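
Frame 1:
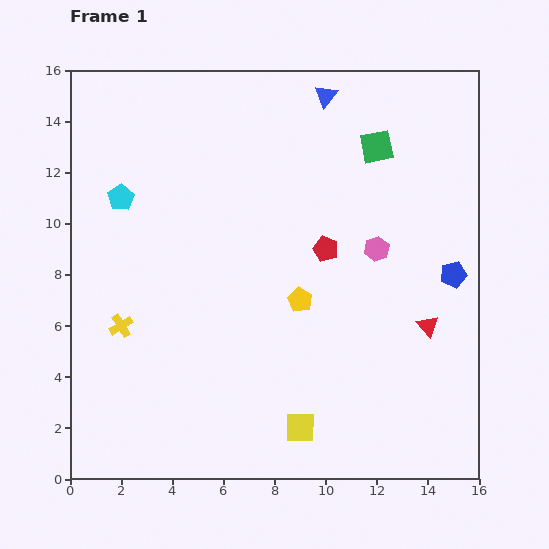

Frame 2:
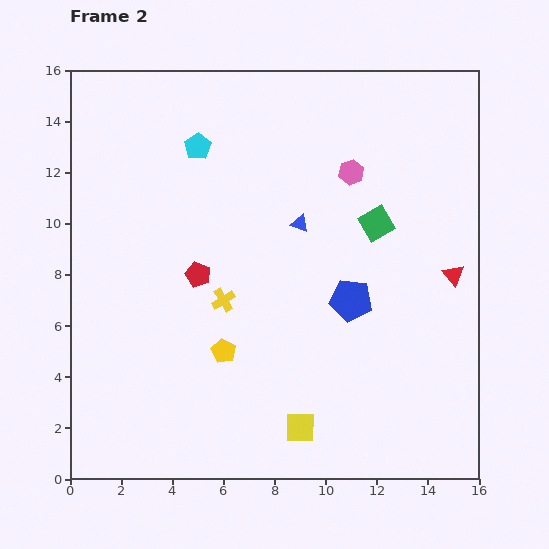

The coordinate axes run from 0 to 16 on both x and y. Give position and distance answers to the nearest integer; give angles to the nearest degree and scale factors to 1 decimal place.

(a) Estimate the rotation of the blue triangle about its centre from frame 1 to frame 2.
49° counter-clockwise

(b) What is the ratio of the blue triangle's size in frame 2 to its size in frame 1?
0.8×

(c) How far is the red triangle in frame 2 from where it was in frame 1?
2

The red triangle moved from (14, 6) to (15, 8), a distance of √(1² + 2²) ≈ 2.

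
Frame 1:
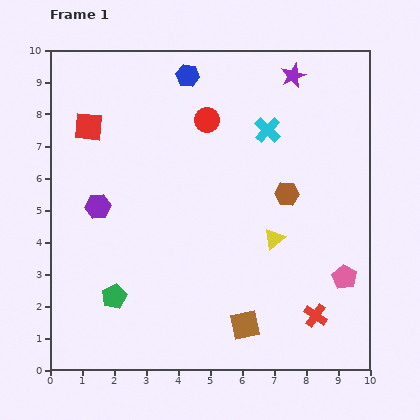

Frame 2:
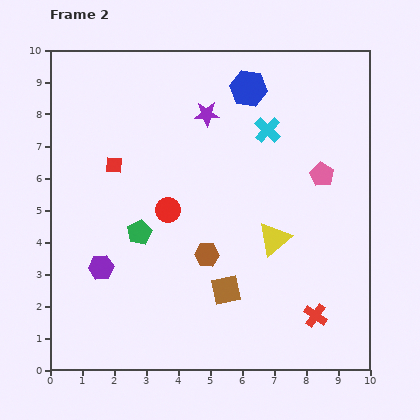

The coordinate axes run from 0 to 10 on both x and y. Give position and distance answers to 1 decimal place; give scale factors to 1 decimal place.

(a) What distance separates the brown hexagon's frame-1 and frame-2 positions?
3.1

The brown hexagon moved from (7.4, 5.5) to (4.9, 3.6), a distance of √(2.5² + 1.9²) ≈ 3.1.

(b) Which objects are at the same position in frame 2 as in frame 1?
the cyan cross, the red cross, the yellow triangle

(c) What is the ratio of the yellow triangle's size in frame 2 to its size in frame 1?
1.6×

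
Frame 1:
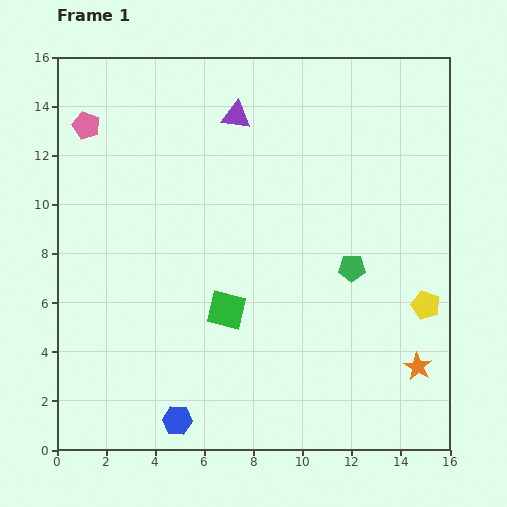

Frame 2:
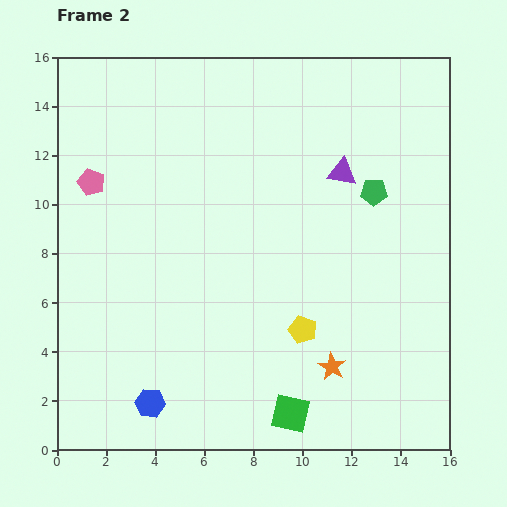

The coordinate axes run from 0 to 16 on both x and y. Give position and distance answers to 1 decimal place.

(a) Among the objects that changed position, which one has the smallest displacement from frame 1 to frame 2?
the blue hexagon

(moved 1.3)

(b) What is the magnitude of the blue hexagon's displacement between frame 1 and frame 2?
1.3

The blue hexagon moved from (4.9, 1.2) to (3.8, 1.9), a distance of √(1.1² + 0.7²) ≈ 1.3.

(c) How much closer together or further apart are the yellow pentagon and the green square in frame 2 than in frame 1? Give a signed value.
-4.7

Distance in frame 1: 8.1. Distance in frame 2: 3.4.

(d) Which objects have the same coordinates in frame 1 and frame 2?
none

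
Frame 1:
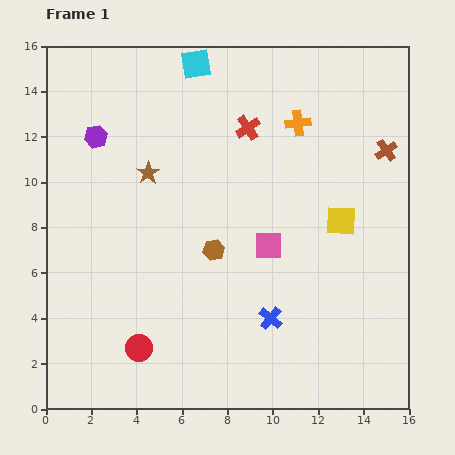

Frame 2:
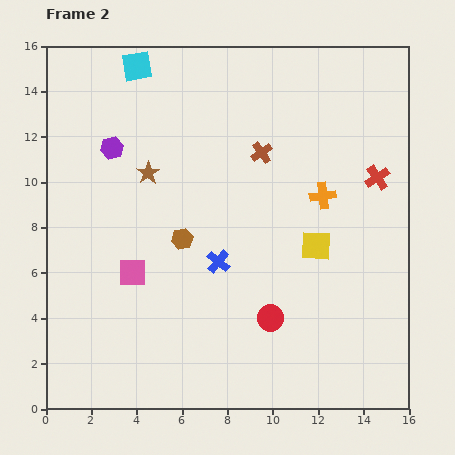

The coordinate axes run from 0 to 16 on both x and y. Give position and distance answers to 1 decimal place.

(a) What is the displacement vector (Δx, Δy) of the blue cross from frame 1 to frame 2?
(-2.3, 2.5)

The blue cross was at (9.9, 4.0) in frame 1 and (7.6, 6.5) in frame 2.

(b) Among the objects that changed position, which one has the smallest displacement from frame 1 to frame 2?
the purple hexagon

(moved 0.9)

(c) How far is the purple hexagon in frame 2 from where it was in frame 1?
0.9

The purple hexagon moved from (2.2, 12.0) to (2.9, 11.5), a distance of √(0.7² + 0.5²) ≈ 0.9.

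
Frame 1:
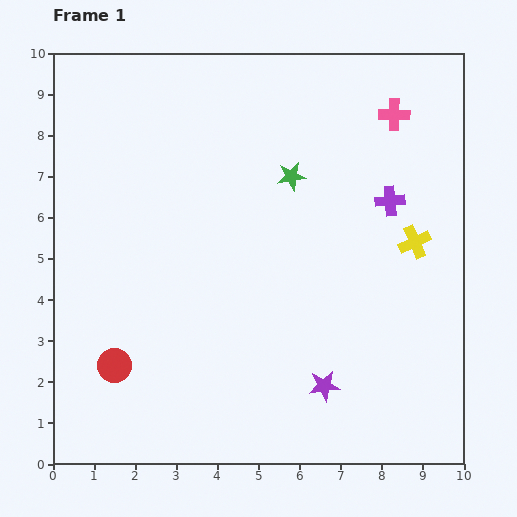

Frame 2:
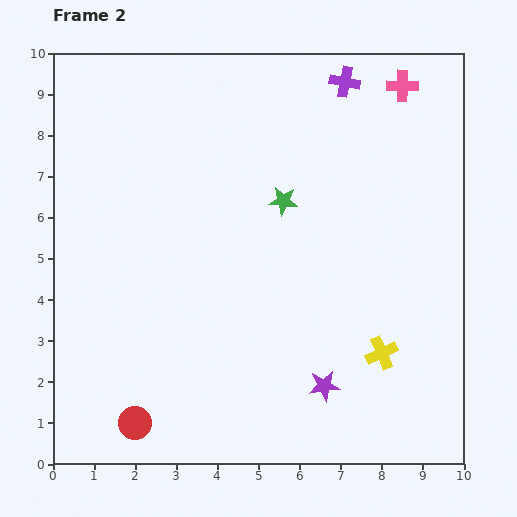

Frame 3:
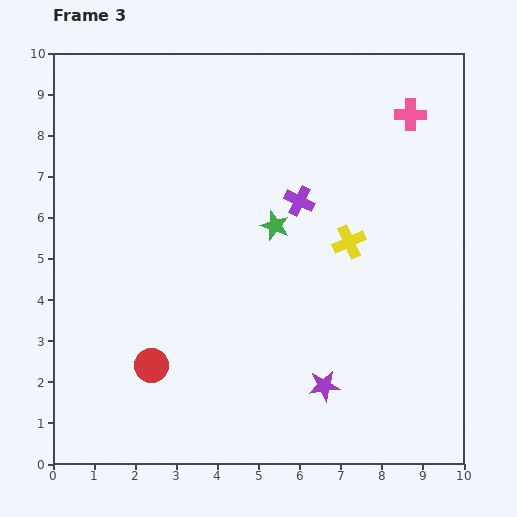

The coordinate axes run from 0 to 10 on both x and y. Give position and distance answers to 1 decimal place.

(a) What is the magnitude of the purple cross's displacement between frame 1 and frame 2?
3.1

The purple cross moved from (8.2, 6.4) to (7.1, 9.3), a distance of √(1.1² + 2.9²) ≈ 3.1.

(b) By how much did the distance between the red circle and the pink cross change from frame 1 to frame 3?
-0.3

Distance in frame 1: 9.1. Distance in frame 3: 8.8.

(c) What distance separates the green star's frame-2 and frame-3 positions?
0.6

The green star moved from (5.6, 6.4) to (5.4, 5.8), a distance of √(0.2² + 0.6²) ≈ 0.6.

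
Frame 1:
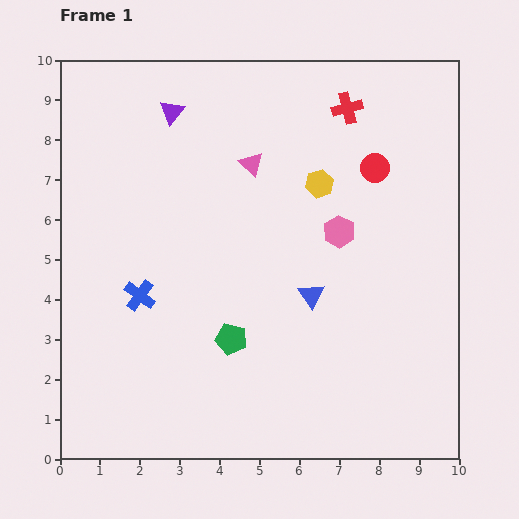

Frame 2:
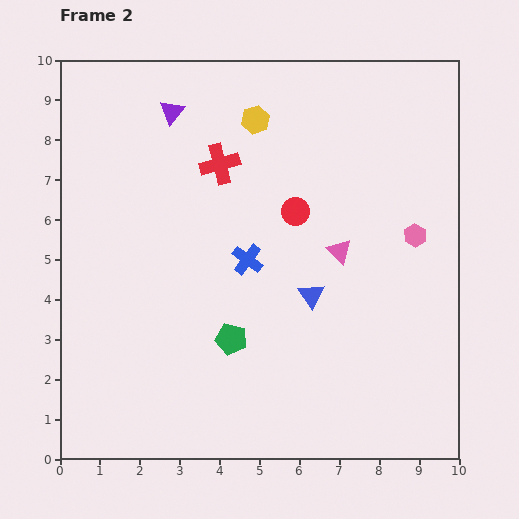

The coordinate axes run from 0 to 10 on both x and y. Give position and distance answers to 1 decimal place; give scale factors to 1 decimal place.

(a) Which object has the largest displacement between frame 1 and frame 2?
the red cross

(moved 3.5; next 3.1)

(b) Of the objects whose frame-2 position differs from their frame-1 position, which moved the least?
the pink hexagon

(moved 1.9)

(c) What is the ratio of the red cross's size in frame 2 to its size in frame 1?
1.3×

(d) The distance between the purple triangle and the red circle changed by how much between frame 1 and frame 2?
-1.3

Distance in frame 1: 5.3. Distance in frame 2: 4.0.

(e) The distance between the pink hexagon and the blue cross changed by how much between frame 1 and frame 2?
-1.0

Distance in frame 1: 5.2. Distance in frame 2: 4.2.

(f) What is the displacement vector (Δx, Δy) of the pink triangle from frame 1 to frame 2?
(2.2, -2.2)

The pink triangle was at (4.8, 7.4) in frame 1 and (7.0, 5.2) in frame 2.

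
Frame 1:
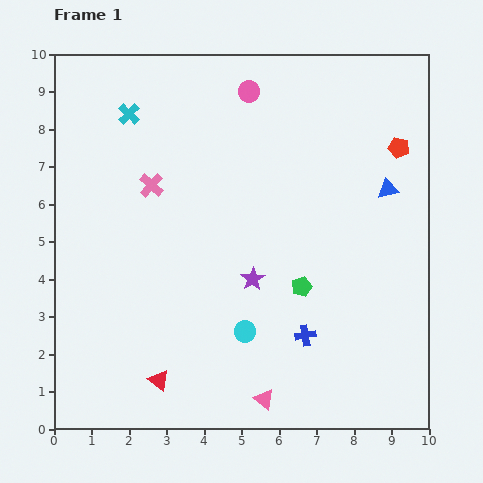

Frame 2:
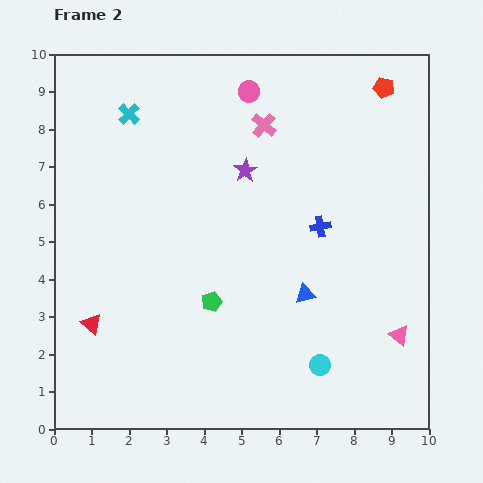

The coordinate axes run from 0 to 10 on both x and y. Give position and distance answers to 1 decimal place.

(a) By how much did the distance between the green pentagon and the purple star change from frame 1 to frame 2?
+2.3

Distance in frame 1: 1.3. Distance in frame 2: 3.6.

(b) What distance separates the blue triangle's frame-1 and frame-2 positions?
3.6

The blue triangle moved from (8.9, 6.4) to (6.7, 3.6), a distance of √(2.2² + 2.8²) ≈ 3.6.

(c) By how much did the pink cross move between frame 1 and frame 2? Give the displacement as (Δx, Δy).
(3.0, 1.6)

The pink cross was at (2.6, 6.5) in frame 1 and (5.6, 8.1) in frame 2.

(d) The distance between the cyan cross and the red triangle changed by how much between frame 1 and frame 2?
-1.4

Distance in frame 1: 7.1. Distance in frame 2: 5.7.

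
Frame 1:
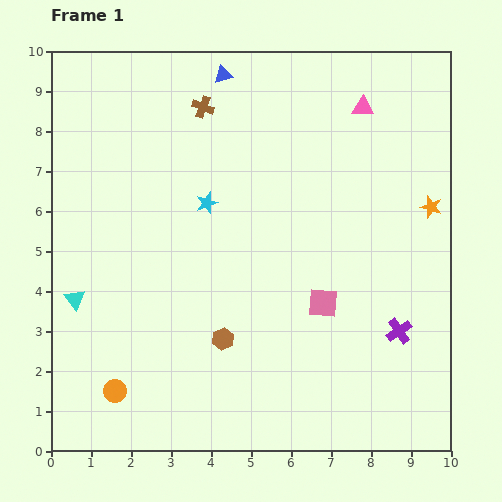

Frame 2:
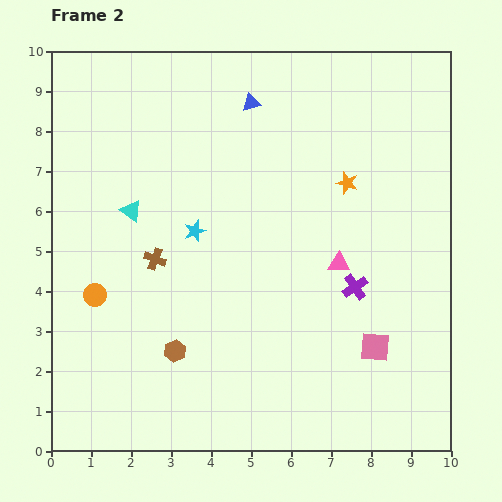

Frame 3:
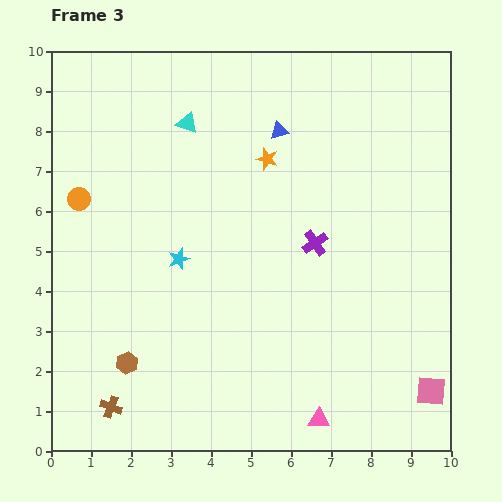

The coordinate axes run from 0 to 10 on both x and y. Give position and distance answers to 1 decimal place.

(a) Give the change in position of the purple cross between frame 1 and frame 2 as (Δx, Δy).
(-1.1, 1.1)

The purple cross was at (8.7, 3.0) in frame 1 and (7.6, 4.1) in frame 2.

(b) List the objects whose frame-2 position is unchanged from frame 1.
none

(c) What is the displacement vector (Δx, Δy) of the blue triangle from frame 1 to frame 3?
(1.4, -1.4)

The blue triangle was at (4.3, 9.4) in frame 1 and (5.7, 8.0) in frame 3.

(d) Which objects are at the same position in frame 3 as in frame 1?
none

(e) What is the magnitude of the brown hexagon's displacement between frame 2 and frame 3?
1.2

The brown hexagon moved from (3.1, 2.5) to (1.9, 2.2), a distance of √(1.2² + 0.3²) ≈ 1.2.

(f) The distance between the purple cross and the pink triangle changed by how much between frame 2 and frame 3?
+3.7

Distance in frame 2: 0.7. Distance in frame 3: 4.4.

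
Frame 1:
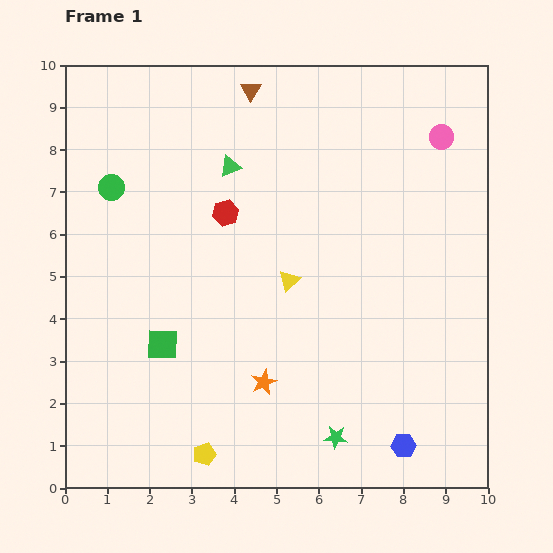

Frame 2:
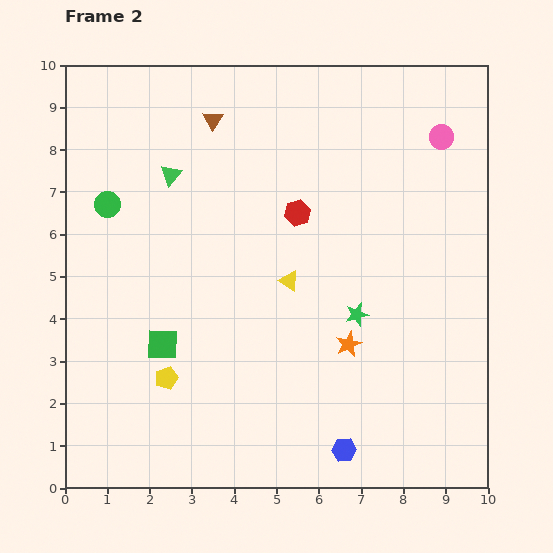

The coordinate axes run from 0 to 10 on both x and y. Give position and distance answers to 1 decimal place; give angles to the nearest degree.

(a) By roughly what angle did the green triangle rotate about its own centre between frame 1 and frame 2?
29° counter-clockwise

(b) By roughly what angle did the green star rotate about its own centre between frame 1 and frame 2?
21° counter-clockwise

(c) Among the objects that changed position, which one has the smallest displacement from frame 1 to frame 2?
the green circle

(moved 0.4)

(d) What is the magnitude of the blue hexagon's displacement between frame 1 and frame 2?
1.4

The blue hexagon moved from (8.0, 1.0) to (6.6, 0.9), a distance of √(1.4² + 0.1²) ≈ 1.4.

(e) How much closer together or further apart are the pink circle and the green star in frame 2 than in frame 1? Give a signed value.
-2.8

Distance in frame 1: 7.5. Distance in frame 2: 4.7.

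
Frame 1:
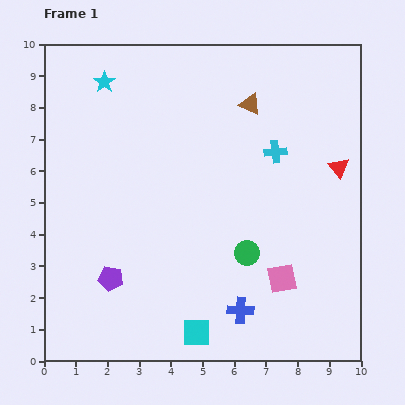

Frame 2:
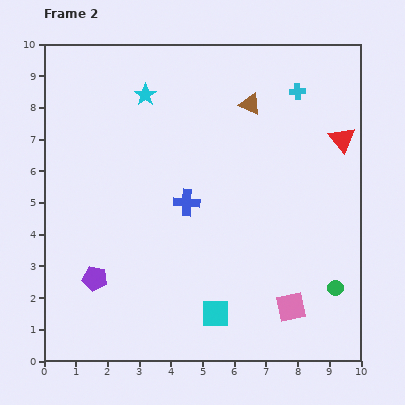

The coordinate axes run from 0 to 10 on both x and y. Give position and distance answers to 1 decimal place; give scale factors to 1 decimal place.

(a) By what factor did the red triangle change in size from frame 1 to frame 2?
1.3×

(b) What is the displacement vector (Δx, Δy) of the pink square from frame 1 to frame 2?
(0.3, -0.9)

The pink square was at (7.5, 2.6) in frame 1 and (7.8, 1.7) in frame 2.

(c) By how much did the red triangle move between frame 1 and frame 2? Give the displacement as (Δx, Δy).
(0.1, 0.9)

The red triangle was at (9.3, 6.1) in frame 1 and (9.4, 7.0) in frame 2.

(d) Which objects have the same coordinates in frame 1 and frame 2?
the brown triangle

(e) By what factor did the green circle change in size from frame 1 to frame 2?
0.6×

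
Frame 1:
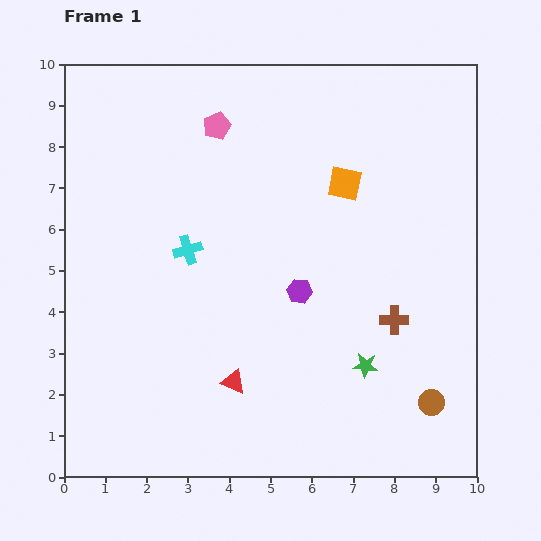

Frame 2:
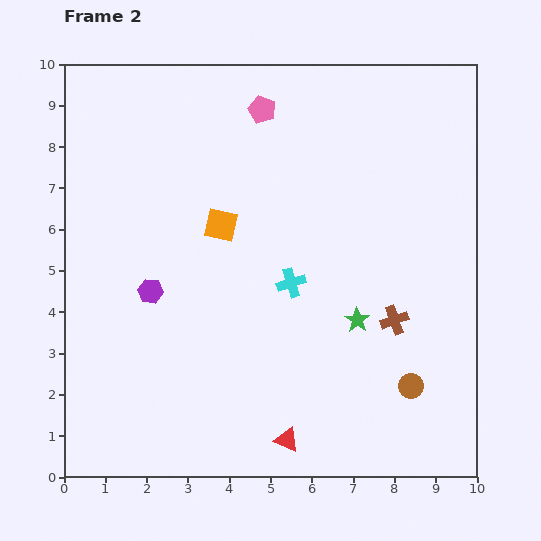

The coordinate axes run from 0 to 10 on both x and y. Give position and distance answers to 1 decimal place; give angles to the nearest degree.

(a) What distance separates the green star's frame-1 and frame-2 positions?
1.1

The green star moved from (7.3, 2.7) to (7.1, 3.8), a distance of √(0.2² + 1.1²) ≈ 1.1.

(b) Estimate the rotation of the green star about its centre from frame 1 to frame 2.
27° clockwise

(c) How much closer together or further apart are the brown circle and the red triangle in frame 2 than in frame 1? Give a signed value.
-1.5

Distance in frame 1: 4.8. Distance in frame 2: 3.3.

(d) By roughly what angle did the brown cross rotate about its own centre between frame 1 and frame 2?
19° counter-clockwise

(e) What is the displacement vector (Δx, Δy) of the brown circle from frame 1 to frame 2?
(-0.5, 0.4)

The brown circle was at (8.9, 1.8) in frame 1 and (8.4, 2.2) in frame 2.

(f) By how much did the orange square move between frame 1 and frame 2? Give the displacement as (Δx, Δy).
(-3.0, -1.0)

The orange square was at (6.8, 7.1) in frame 1 and (3.8, 6.1) in frame 2.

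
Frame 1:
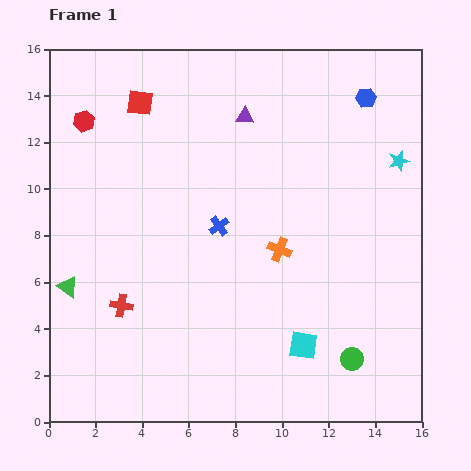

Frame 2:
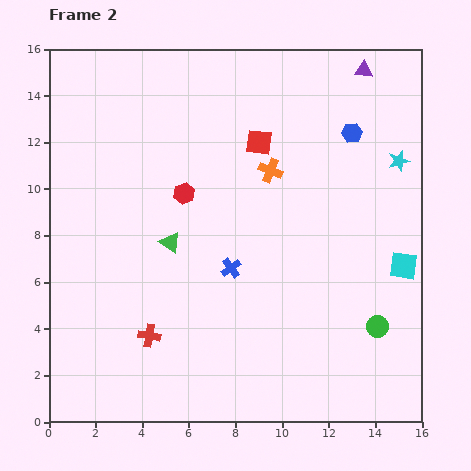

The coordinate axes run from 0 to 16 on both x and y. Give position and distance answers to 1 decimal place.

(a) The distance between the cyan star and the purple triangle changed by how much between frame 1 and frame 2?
-2.7

Distance in frame 1: 6.9. Distance in frame 2: 4.2.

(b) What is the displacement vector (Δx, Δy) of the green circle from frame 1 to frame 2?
(1.1, 1.4)

The green circle was at (13.0, 2.7) in frame 1 and (14.1, 4.1) in frame 2.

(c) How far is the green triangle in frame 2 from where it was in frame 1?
4.8

The green triangle moved from (0.8, 5.8) to (5.2, 7.7), a distance of √(4.4² + 1.9²) ≈ 4.8.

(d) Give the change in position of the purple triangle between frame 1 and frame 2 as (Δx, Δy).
(5.1, 2.0)

The purple triangle was at (8.4, 13.1) in frame 1 and (13.5, 15.1) in frame 2.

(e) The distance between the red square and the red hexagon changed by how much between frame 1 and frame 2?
+1.4

Distance in frame 1: 2.5. Distance in frame 2: 3.9.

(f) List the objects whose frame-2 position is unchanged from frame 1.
the cyan star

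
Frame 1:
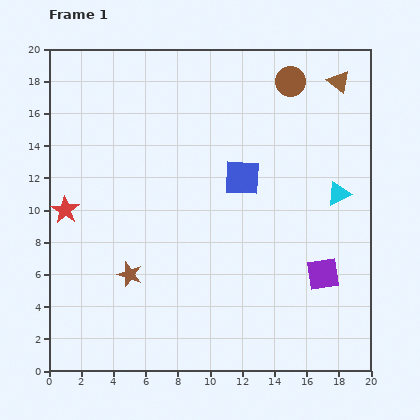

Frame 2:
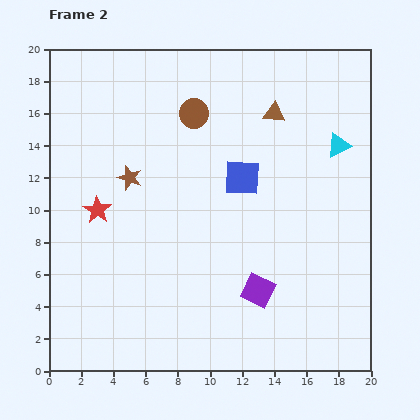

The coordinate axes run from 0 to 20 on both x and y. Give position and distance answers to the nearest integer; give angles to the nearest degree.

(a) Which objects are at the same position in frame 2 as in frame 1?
the blue square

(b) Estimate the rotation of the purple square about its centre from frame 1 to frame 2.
34° clockwise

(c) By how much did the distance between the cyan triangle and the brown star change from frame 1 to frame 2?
-1

Distance in frame 1: 14. Distance in frame 2: 13.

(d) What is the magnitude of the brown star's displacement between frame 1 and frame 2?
6

The brown star moved from (5, 6) to (5, 12), a distance of √(0² + 6²) ≈ 6.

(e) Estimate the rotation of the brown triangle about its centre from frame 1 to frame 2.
34° counter-clockwise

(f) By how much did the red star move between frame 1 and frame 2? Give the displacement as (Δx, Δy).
(2, 0)

The red star was at (1, 10) in frame 1 and (3, 10) in frame 2.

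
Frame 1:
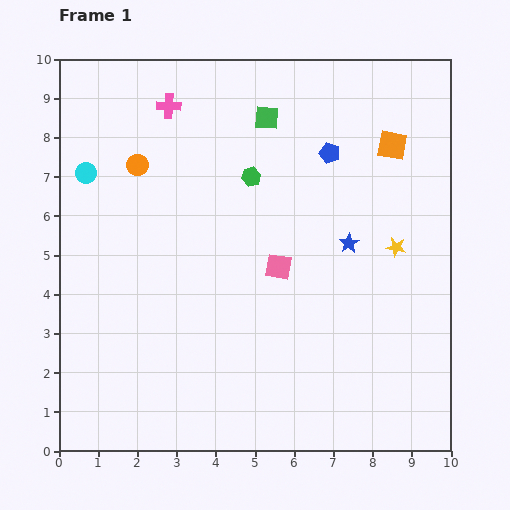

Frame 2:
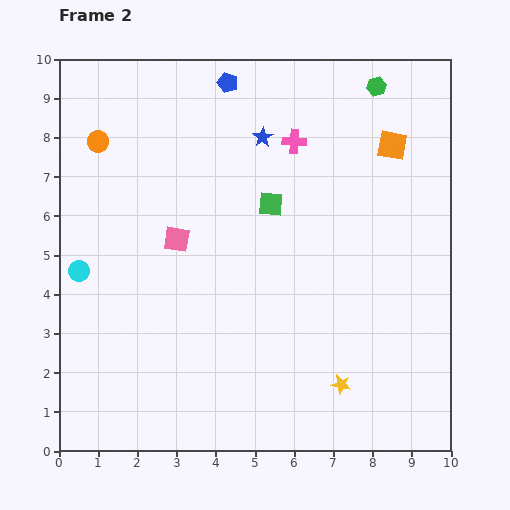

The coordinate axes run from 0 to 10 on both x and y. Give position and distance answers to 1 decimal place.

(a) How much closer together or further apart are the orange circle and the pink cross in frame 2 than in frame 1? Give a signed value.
+3.3

Distance in frame 1: 1.7. Distance in frame 2: 5.0.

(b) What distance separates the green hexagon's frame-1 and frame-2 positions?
3.9

The green hexagon moved from (4.9, 7.0) to (8.1, 9.3), a distance of √(3.2² + 2.3²) ≈ 3.9.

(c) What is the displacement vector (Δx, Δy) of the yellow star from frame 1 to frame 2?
(-1.4, -3.5)

The yellow star was at (8.6, 5.2) in frame 1 and (7.2, 1.7) in frame 2.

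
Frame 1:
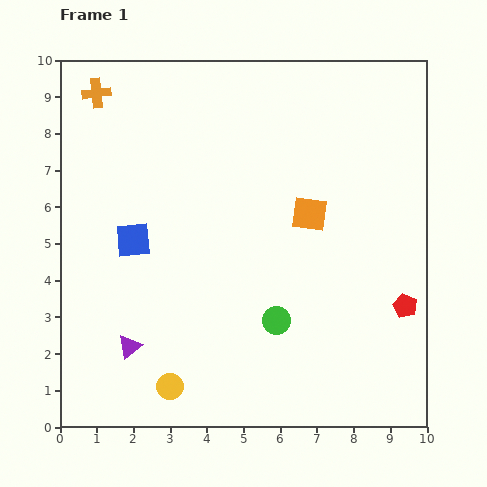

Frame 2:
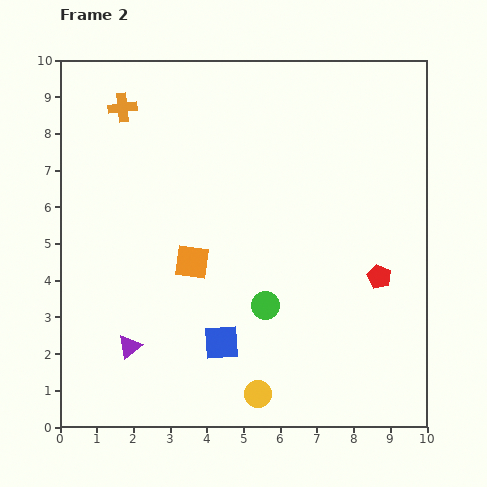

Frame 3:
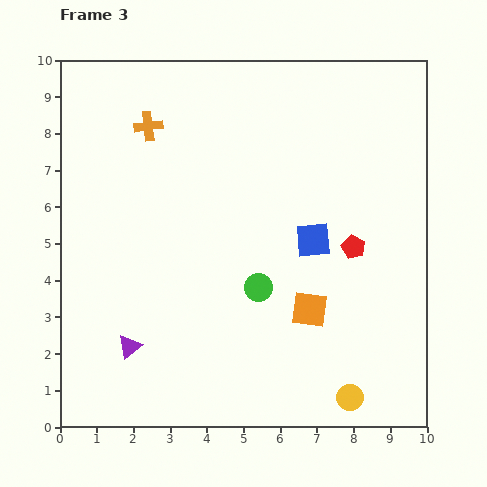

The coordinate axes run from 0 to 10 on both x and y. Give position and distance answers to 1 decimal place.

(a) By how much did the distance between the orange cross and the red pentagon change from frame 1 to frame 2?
-1.8

Distance in frame 1: 10.2. Distance in frame 2: 8.4.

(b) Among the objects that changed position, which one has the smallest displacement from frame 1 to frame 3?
the green circle

(moved 1.0)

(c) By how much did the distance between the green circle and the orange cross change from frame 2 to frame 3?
-1.4

Distance in frame 2: 6.7. Distance in frame 3: 5.3.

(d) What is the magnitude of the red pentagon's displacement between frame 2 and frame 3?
1.1

The red pentagon moved from (8.7, 4.1) to (8.0, 4.9), a distance of √(0.7² + 0.8²) ≈ 1.1.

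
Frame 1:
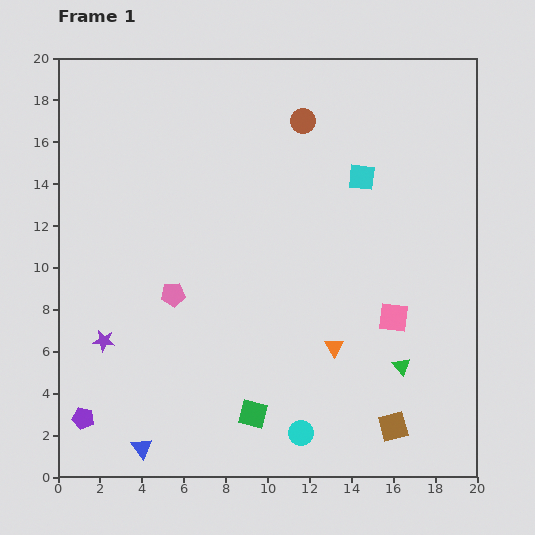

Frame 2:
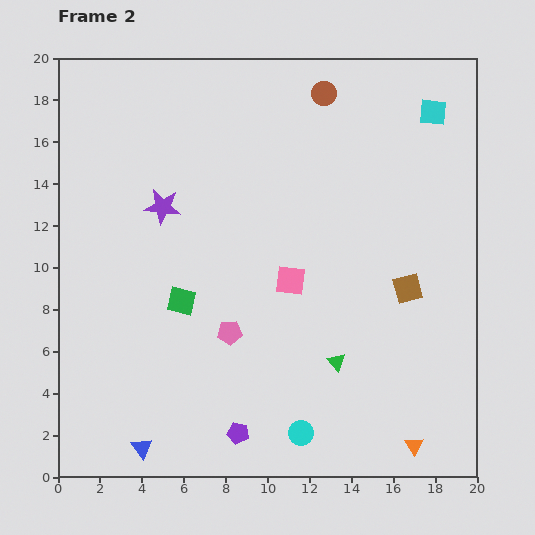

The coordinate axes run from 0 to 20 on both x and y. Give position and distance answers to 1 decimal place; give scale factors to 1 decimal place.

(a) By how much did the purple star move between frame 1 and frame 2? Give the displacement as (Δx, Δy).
(2.8, 6.4)

The purple star was at (2.2, 6.5) in frame 1 and (5.0, 12.9) in frame 2.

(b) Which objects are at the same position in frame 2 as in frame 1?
the blue triangle, the cyan circle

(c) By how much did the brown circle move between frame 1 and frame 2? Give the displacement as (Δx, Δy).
(1.0, 1.3)

The brown circle was at (11.7, 17.0) in frame 1 and (12.7, 18.3) in frame 2.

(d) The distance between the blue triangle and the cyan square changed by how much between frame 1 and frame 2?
+4.6

Distance in frame 1: 16.6. Distance in frame 2: 21.2.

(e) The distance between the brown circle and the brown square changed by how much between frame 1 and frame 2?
-5.1

Distance in frame 1: 15.2. Distance in frame 2: 10.1.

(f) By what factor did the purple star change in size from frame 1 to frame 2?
1.7×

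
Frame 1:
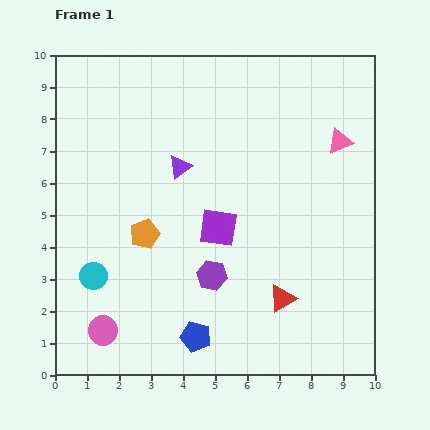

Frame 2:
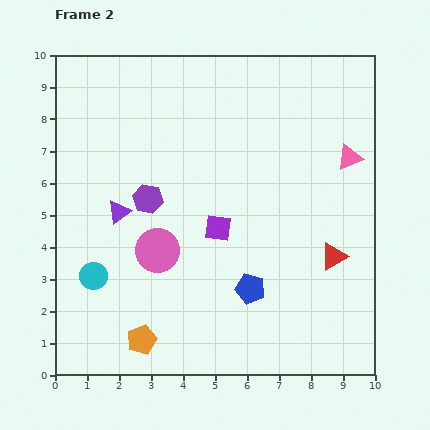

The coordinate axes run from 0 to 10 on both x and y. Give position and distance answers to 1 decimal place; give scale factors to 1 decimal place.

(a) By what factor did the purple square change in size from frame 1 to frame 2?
0.7×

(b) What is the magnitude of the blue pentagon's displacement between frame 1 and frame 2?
2.3

The blue pentagon moved from (4.4, 1.2) to (6.1, 2.7), a distance of √(1.7² + 1.5²) ≈ 2.3.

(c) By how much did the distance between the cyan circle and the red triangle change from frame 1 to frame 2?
+1.6

Distance in frame 1: 5.9. Distance in frame 2: 7.5.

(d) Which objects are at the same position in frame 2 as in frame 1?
the cyan circle, the purple square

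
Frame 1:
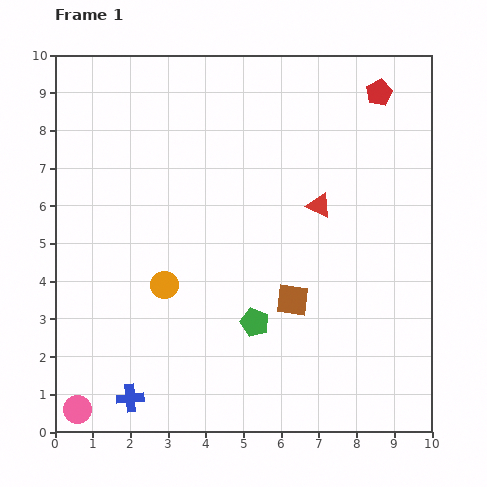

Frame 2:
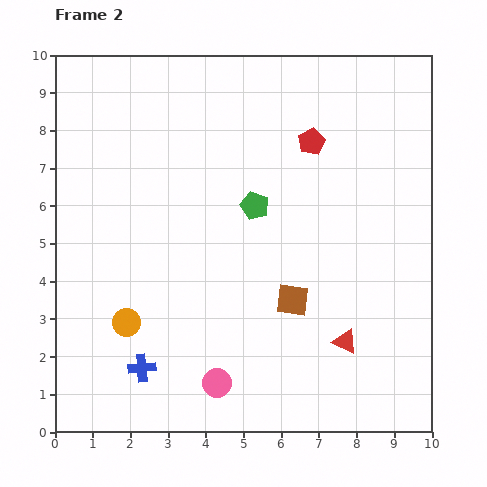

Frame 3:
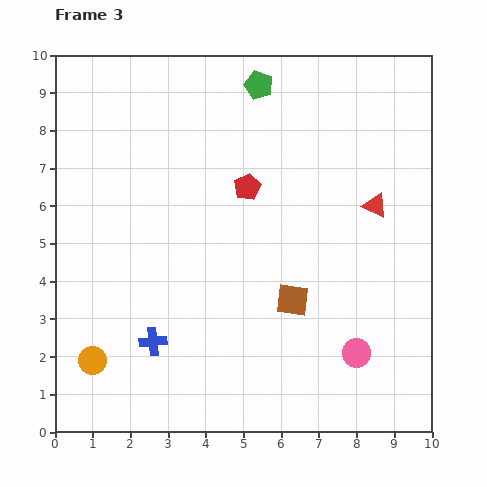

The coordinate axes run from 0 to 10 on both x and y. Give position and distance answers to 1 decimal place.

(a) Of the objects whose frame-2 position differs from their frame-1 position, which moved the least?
the blue cross

(moved 0.9)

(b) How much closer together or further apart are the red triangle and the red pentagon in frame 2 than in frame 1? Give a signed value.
+2.0

Distance in frame 1: 3.4. Distance in frame 2: 5.4.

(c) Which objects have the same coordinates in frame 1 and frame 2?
the brown square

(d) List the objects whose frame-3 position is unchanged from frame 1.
the brown square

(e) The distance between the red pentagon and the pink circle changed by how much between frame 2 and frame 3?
-1.6

Distance in frame 2: 6.9. Distance in frame 3: 5.3.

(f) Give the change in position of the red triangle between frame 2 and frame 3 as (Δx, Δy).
(0.8, 3.6)

The red triangle was at (7.7, 2.4) in frame 2 and (8.5, 6.0) in frame 3.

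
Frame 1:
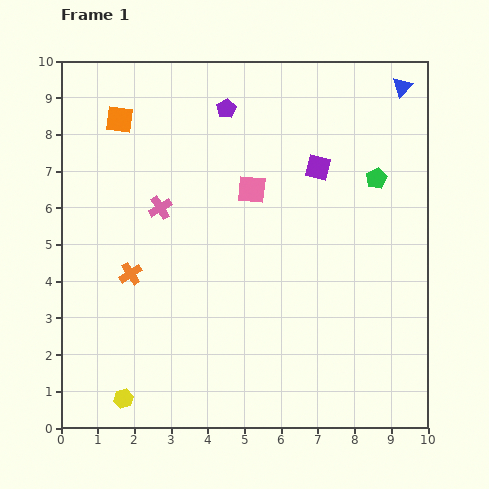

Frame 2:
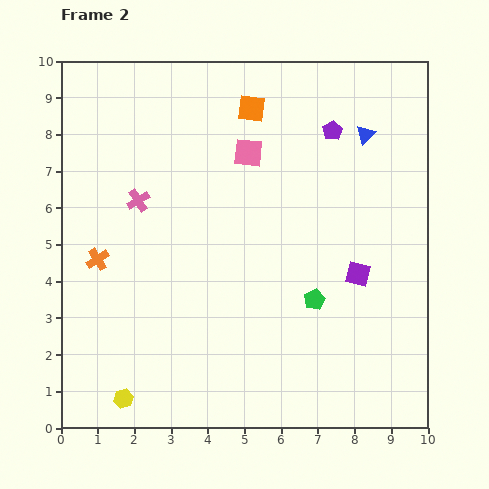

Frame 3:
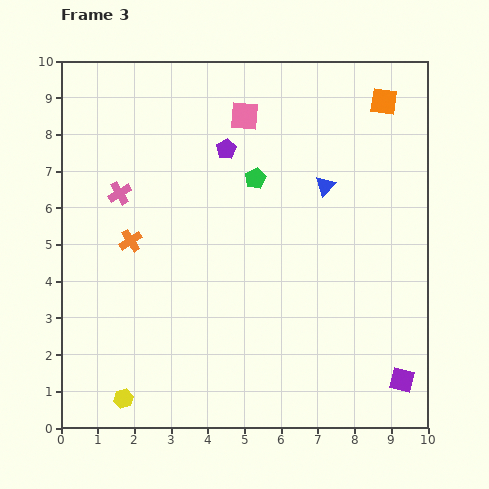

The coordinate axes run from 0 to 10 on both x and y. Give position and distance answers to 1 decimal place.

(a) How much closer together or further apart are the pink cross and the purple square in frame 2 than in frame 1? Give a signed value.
+1.9

Distance in frame 1: 4.4. Distance in frame 2: 6.3.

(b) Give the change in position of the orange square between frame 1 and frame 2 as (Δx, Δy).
(3.6, 0.3)

The orange square was at (1.6, 8.4) in frame 1 and (5.2, 8.7) in frame 2.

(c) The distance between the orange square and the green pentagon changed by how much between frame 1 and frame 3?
-3.1

Distance in frame 1: 7.2. Distance in frame 3: 4.1.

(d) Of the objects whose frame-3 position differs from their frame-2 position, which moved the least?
the pink cross

(moved 0.5)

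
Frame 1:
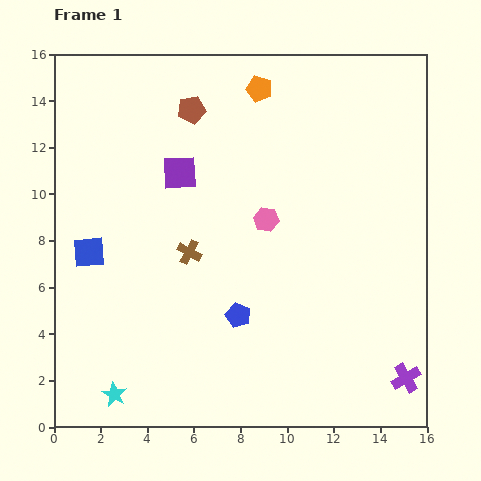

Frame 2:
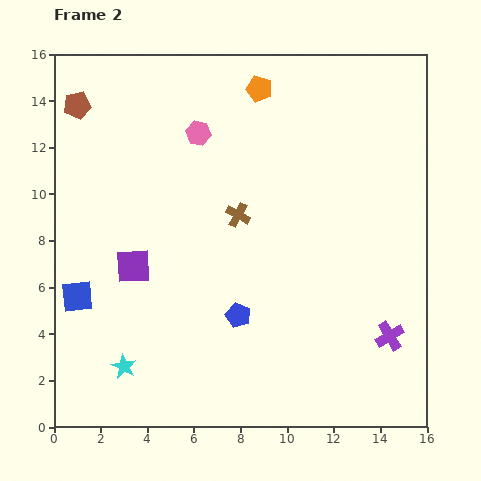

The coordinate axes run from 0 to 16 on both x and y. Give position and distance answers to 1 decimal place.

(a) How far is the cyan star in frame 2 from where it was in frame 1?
1.3

The cyan star moved from (2.6, 1.4) to (3.0, 2.6), a distance of √(0.4² + 1.2²) ≈ 1.3.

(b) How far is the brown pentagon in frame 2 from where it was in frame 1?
4.9

The brown pentagon moved from (5.9, 13.6) to (1.0, 13.8), a distance of √(4.9² + 0.2²) ≈ 4.9.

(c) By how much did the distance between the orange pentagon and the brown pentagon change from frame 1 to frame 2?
+4.8

Distance in frame 1: 3.0. Distance in frame 2: 7.8.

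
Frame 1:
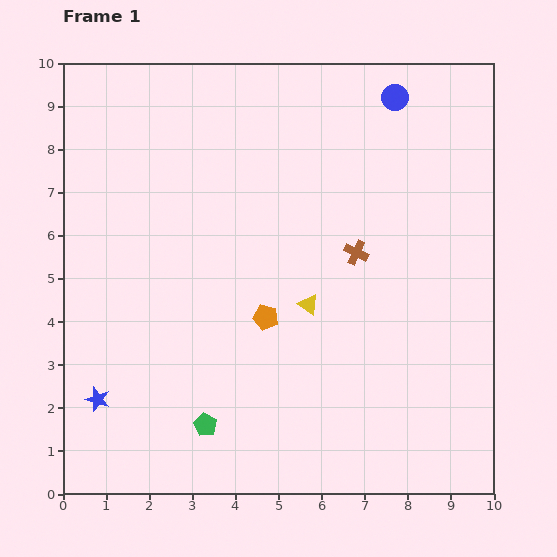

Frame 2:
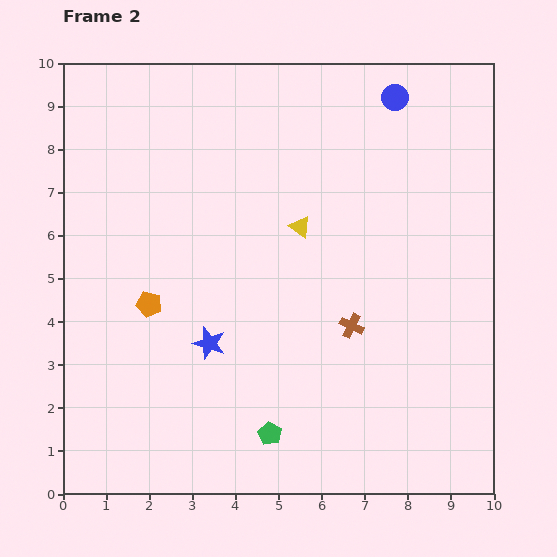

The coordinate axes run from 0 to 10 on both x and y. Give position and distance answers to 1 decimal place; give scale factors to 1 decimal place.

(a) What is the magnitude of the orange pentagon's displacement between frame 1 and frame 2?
2.7

The orange pentagon moved from (4.7, 4.1) to (2.0, 4.4), a distance of √(2.7² + 0.3²) ≈ 2.7.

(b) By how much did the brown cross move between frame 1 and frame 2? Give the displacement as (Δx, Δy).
(-0.1, -1.7)

The brown cross was at (6.8, 5.6) in frame 1 and (6.7, 3.9) in frame 2.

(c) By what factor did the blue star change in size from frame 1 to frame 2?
1.3×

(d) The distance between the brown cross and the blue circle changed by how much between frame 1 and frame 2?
+1.7

Distance in frame 1: 3.7. Distance in frame 2: 5.4.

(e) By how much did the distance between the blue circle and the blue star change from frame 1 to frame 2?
-2.7

Distance in frame 1: 9.8. Distance in frame 2: 7.1.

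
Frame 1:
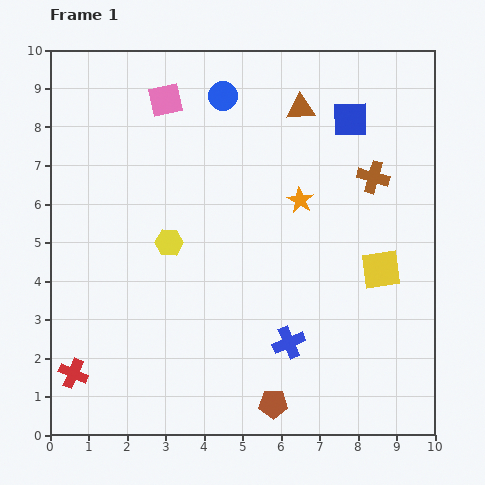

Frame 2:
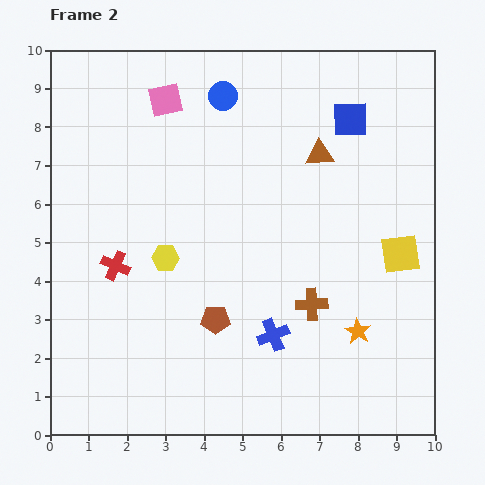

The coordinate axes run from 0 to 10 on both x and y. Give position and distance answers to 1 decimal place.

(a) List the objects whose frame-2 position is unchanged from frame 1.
the pink square, the blue square, the blue circle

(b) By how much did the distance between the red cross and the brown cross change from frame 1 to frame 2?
-4.1

Distance in frame 1: 9.3. Distance in frame 2: 5.2.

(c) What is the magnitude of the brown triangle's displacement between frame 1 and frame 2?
1.3

The brown triangle moved from (6.5, 8.5) to (7.0, 7.3), a distance of √(0.5² + 1.2²) ≈ 1.3.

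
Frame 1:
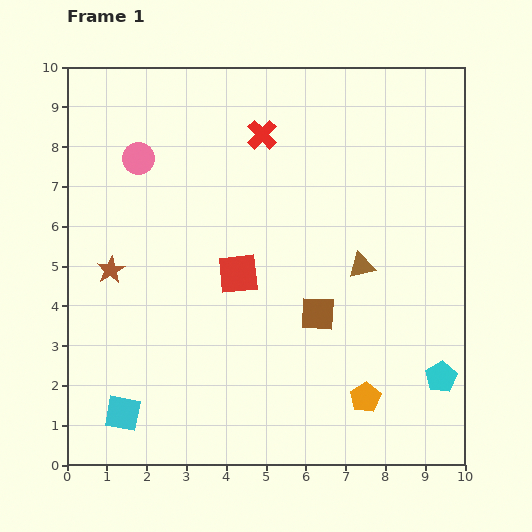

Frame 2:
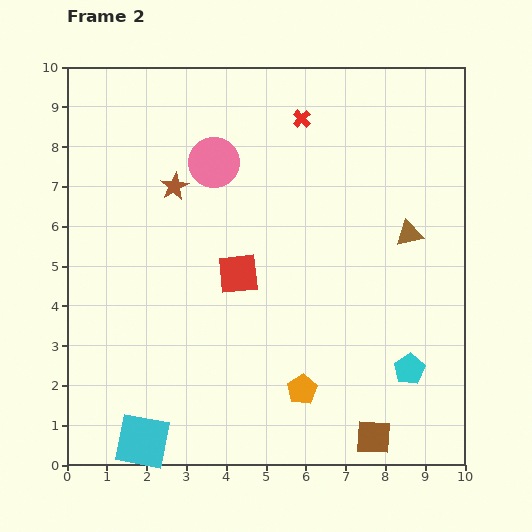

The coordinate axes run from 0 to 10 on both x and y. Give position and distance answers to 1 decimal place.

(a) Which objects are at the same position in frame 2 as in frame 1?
the red square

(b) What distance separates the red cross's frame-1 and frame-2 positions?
1.1

The red cross moved from (4.9, 8.3) to (5.9, 8.7), a distance of √(1.0² + 0.4²) ≈ 1.1.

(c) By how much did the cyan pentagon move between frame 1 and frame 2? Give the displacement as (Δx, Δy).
(-0.8, 0.2)

The cyan pentagon was at (9.4, 2.2) in frame 1 and (8.6, 2.4) in frame 2.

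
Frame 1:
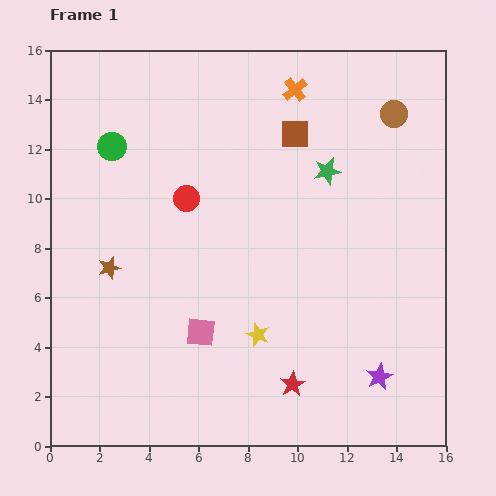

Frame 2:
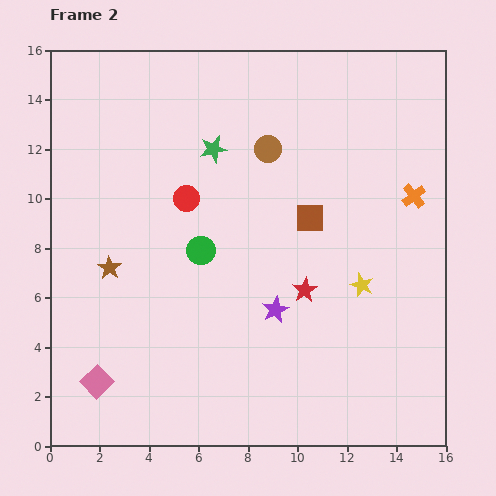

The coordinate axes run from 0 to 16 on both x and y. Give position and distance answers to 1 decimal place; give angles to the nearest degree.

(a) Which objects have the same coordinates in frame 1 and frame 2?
the brown star, the red circle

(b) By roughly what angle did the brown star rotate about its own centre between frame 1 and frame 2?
22° counter-clockwise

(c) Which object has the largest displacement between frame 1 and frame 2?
the orange cross

(moved 6.4; next 5.5)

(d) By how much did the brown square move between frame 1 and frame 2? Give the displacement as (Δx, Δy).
(0.6, -3.4)

The brown square was at (9.9, 12.6) in frame 1 and (10.5, 9.2) in frame 2.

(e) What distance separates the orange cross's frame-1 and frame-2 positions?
6.4

The orange cross moved from (9.9, 14.4) to (14.7, 10.1), a distance of √(4.8² + 4.3²) ≈ 6.4.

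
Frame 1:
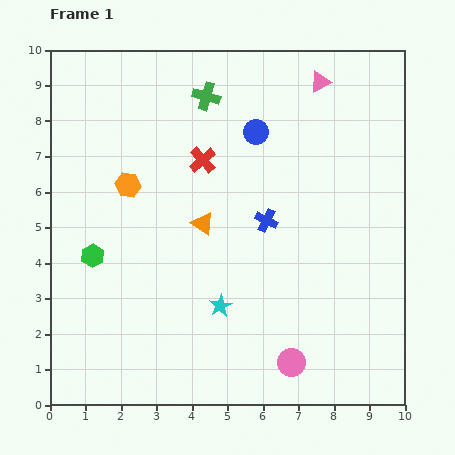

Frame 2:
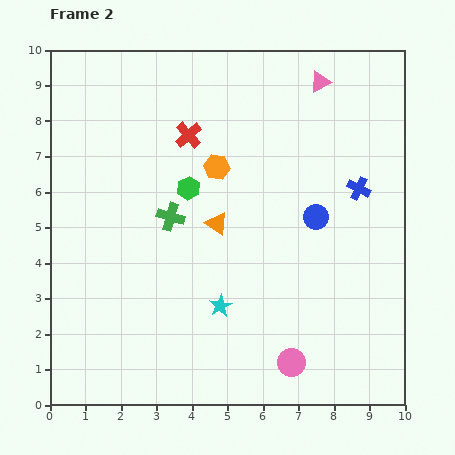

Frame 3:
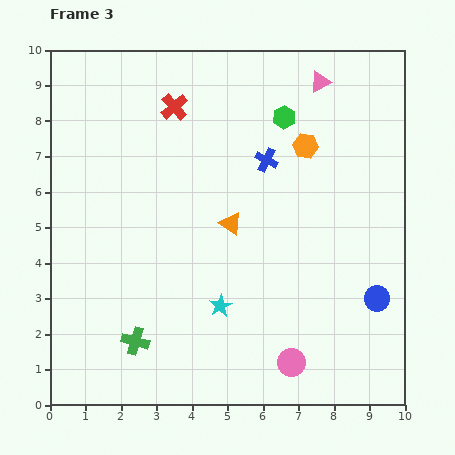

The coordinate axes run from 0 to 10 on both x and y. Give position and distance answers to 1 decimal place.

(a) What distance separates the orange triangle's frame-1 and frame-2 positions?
0.4

The orange triangle moved from (4.3, 5.1) to (4.7, 5.1), a distance of √(0.4² + 0.0²) ≈ 0.4.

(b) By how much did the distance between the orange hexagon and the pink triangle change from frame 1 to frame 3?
-4.3

Distance in frame 1: 6.1. Distance in frame 3: 1.8.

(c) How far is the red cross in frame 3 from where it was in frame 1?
1.7

The red cross moved from (4.3, 6.9) to (3.5, 8.4), a distance of √(0.8² + 1.5²) ≈ 1.7.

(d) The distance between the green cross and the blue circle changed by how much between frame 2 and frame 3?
+2.8

Distance in frame 2: 4.1. Distance in frame 3: 6.9.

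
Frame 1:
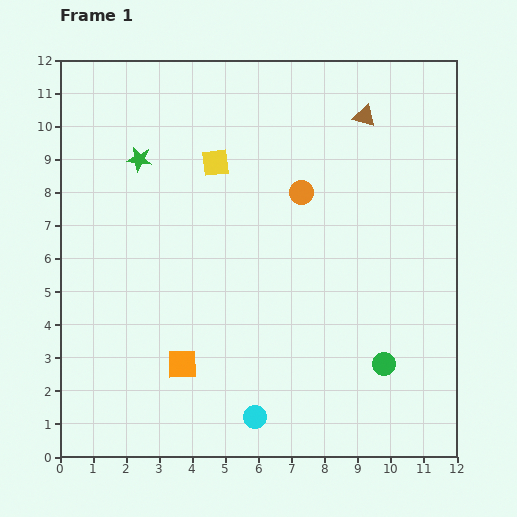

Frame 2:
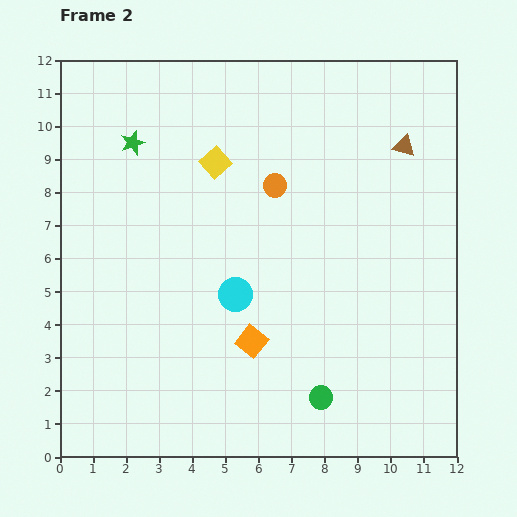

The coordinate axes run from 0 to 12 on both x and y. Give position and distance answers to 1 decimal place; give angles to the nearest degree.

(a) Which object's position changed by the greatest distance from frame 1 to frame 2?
the cyan circle

(moved 3.7; next 2.2)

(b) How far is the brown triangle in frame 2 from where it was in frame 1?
1.5

The brown triangle moved from (9.2, 10.3) to (10.4, 9.4), a distance of √(1.2² + 0.9²) ≈ 1.5.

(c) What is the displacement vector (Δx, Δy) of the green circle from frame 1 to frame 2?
(-1.9, -1.0)

The green circle was at (9.8, 2.8) in frame 1 and (7.9, 1.8) in frame 2.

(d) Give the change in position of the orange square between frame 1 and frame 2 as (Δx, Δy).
(2.1, 0.7)

The orange square was at (3.7, 2.8) in frame 1 and (5.8, 3.5) in frame 2.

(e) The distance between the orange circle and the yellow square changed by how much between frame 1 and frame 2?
-0.9

Distance in frame 1: 2.8. Distance in frame 2: 1.9.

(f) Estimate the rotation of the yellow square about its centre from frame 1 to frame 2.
34° counter-clockwise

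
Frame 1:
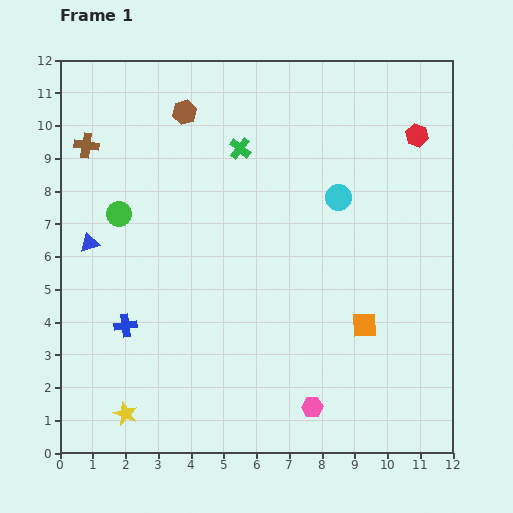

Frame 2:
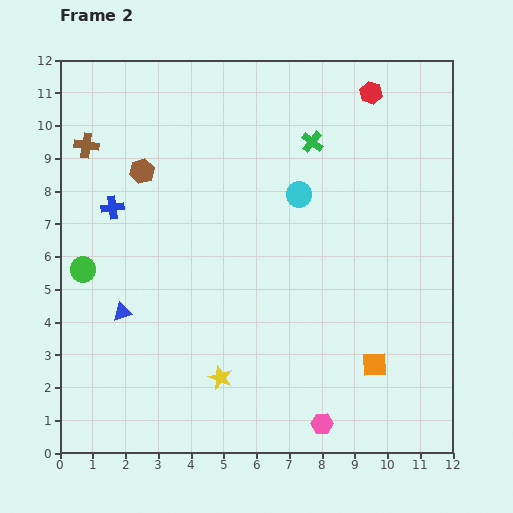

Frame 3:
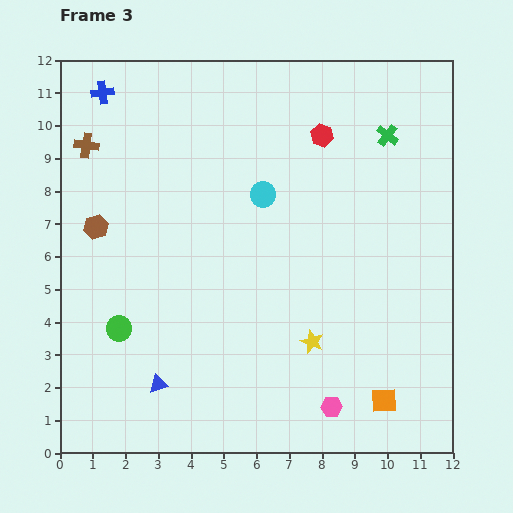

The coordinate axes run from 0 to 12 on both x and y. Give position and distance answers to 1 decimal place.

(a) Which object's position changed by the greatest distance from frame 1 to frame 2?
the blue cross

(moved 3.6; next 3.1)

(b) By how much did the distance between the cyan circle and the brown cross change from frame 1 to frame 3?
-2.3

Distance in frame 1: 7.9. Distance in frame 3: 5.6.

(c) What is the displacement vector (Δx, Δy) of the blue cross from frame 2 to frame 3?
(-0.3, 3.5)

The blue cross was at (1.6, 7.5) in frame 2 and (1.3, 11.0) in frame 3.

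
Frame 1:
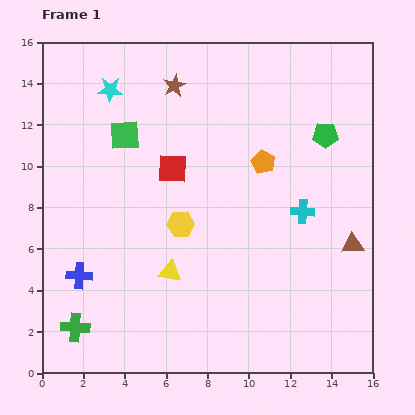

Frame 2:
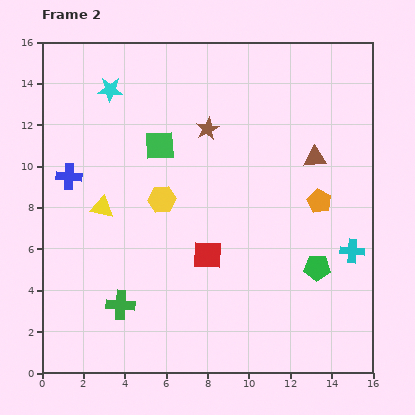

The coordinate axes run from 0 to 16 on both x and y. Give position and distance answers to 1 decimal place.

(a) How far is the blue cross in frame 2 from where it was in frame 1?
4.8

The blue cross moved from (1.8, 4.7) to (1.3, 9.5), a distance of √(0.5² + 4.8²) ≈ 4.8.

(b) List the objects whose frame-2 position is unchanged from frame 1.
the cyan star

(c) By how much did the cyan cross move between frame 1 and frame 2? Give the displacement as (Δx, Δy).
(2.4, -1.9)

The cyan cross was at (12.6, 7.8) in frame 1 and (15.0, 5.9) in frame 2.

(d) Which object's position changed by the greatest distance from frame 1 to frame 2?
the green pentagon

(moved 6.4; next 4.8)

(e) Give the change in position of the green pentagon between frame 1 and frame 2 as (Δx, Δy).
(-0.4, -6.4)

The green pentagon was at (13.7, 11.5) in frame 1 and (13.3, 5.1) in frame 2.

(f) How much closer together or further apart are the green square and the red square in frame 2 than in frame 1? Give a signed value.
+3.0

Distance in frame 1: 2.8. Distance in frame 2: 5.8.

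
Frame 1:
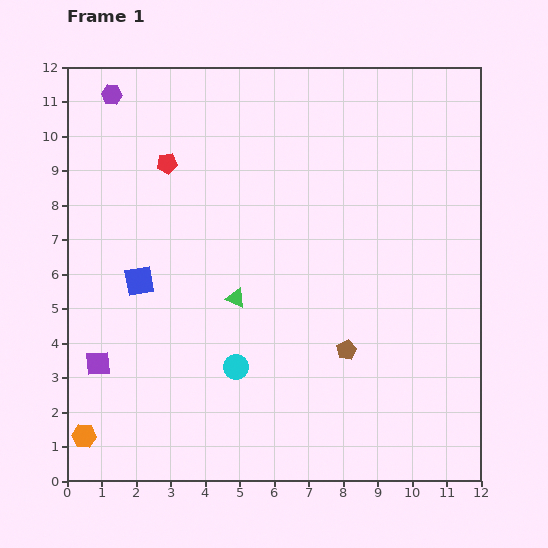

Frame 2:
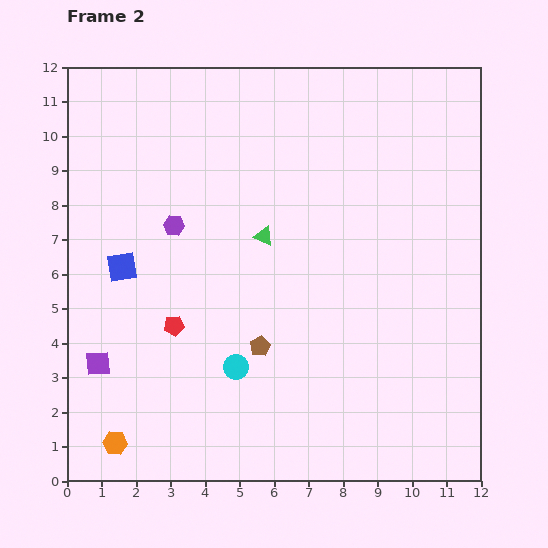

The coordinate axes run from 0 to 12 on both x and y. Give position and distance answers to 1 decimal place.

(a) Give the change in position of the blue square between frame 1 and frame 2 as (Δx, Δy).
(-0.5, 0.4)

The blue square was at (2.1, 5.8) in frame 1 and (1.6, 6.2) in frame 2.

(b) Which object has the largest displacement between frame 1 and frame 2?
the red pentagon

(moved 4.7; next 4.2)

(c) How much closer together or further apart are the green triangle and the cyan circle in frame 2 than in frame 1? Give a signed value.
+1.9

Distance in frame 1: 2.0. Distance in frame 2: 3.9.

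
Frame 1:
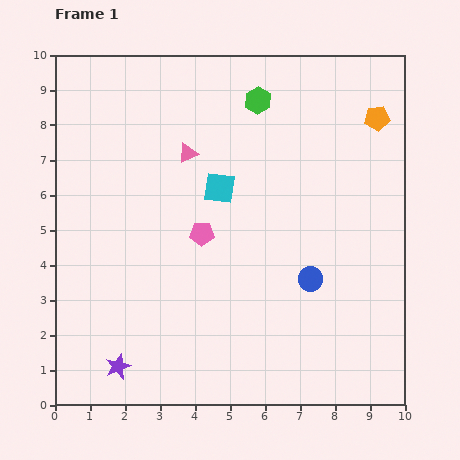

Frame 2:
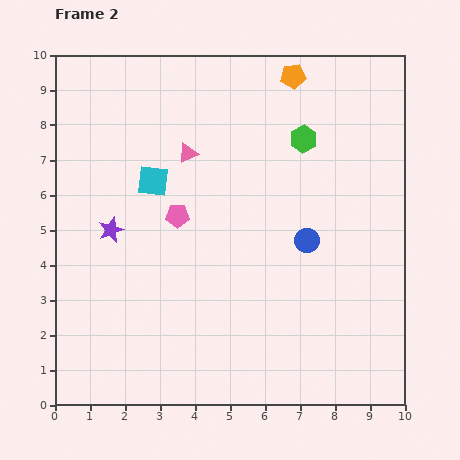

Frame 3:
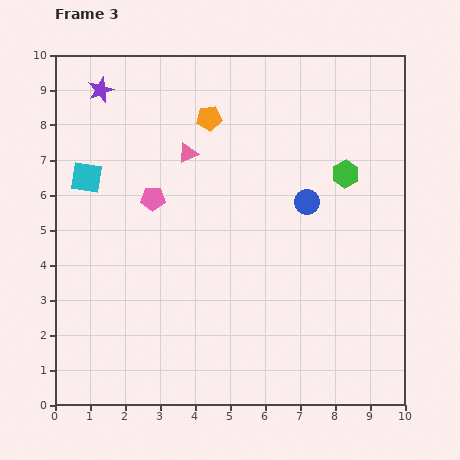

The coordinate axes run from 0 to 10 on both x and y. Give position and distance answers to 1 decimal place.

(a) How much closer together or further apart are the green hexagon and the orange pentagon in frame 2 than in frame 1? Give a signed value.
-1.6

Distance in frame 1: 3.4. Distance in frame 2: 1.8.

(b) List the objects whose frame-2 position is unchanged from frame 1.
the pink triangle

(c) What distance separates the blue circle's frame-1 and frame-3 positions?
2.2

The blue circle moved from (7.3, 3.6) to (7.2, 5.8), a distance of √(0.1² + 2.2²) ≈ 2.2.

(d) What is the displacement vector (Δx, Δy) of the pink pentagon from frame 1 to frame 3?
(-1.4, 1.0)

The pink pentagon was at (4.2, 4.9) in frame 1 and (2.8, 5.9) in frame 3.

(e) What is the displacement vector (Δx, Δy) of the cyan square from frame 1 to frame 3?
(-3.8, 0.3)

The cyan square was at (4.7, 6.2) in frame 1 and (0.9, 6.5) in frame 3.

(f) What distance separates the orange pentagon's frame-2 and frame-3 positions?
2.7

The orange pentagon moved from (6.8, 9.4) to (4.4, 8.2), a distance of √(2.4² + 1.2²) ≈ 2.7.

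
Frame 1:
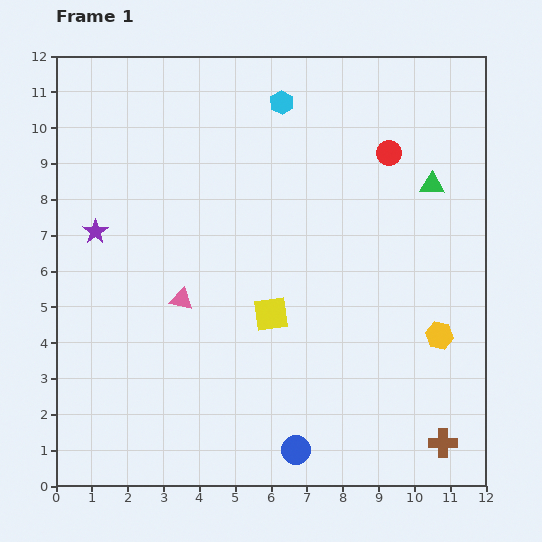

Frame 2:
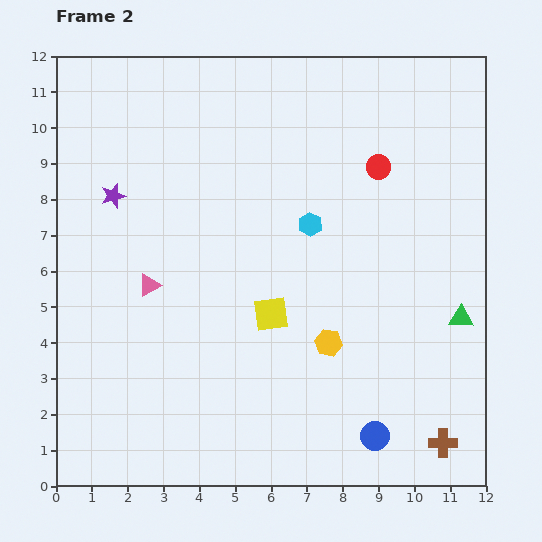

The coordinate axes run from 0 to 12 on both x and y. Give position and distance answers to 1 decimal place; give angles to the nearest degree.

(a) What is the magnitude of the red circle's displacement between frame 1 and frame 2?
0.5

The red circle moved from (9.3, 9.3) to (9.0, 8.9), a distance of √(0.3² + 0.4²) ≈ 0.5.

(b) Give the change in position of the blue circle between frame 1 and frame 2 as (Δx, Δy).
(2.2, 0.4)

The blue circle was at (6.7, 1.0) in frame 1 and (8.9, 1.4) in frame 2.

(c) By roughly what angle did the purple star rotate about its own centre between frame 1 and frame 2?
18° clockwise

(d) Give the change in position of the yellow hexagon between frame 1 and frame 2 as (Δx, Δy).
(-3.1, -0.2)

The yellow hexagon was at (10.7, 4.2) in frame 1 and (7.6, 4.0) in frame 2.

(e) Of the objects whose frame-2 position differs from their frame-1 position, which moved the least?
the red circle

(moved 0.5)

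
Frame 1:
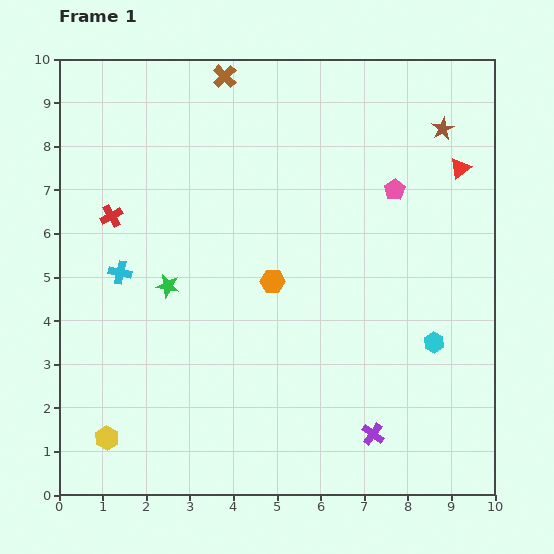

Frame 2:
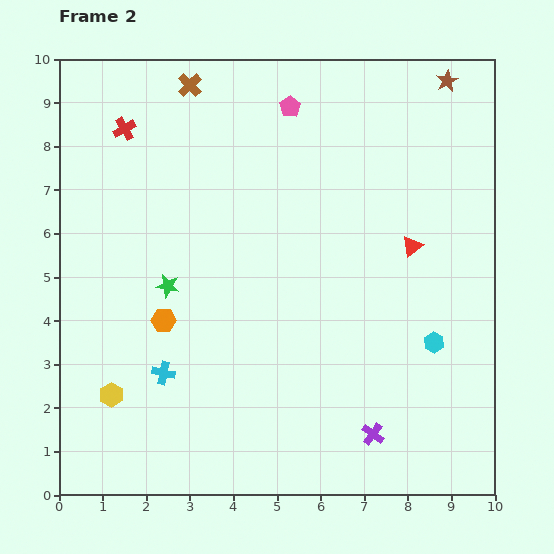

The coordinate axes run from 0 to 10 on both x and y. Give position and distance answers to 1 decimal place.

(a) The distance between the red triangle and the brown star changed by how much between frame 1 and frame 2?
+2.9

Distance in frame 1: 1.0. Distance in frame 2: 3.9.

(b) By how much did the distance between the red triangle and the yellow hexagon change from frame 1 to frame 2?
-2.5

Distance in frame 1: 10.2. Distance in frame 2: 7.7.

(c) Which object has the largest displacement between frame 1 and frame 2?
the pink pentagon

(moved 3.1; next 2.7)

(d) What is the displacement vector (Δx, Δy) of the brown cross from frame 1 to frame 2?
(-0.8, -0.2)

The brown cross was at (3.8, 9.6) in frame 1 and (3.0, 9.4) in frame 2.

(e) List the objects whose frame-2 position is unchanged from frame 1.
the green star, the purple cross, the cyan hexagon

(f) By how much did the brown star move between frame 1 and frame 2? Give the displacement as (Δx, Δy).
(0.1, 1.1)

The brown star was at (8.8, 8.4) in frame 1 and (8.9, 9.5) in frame 2.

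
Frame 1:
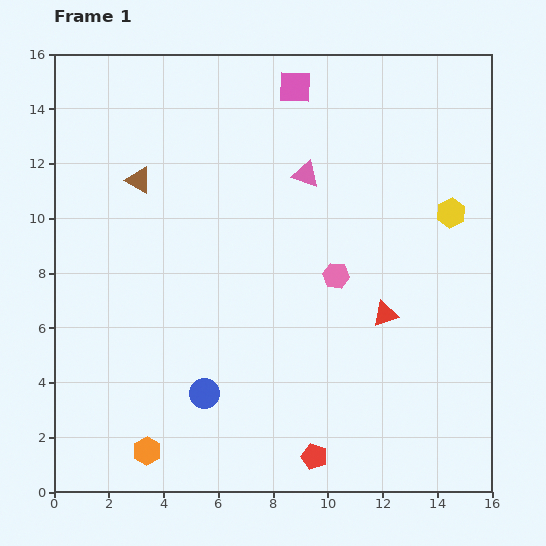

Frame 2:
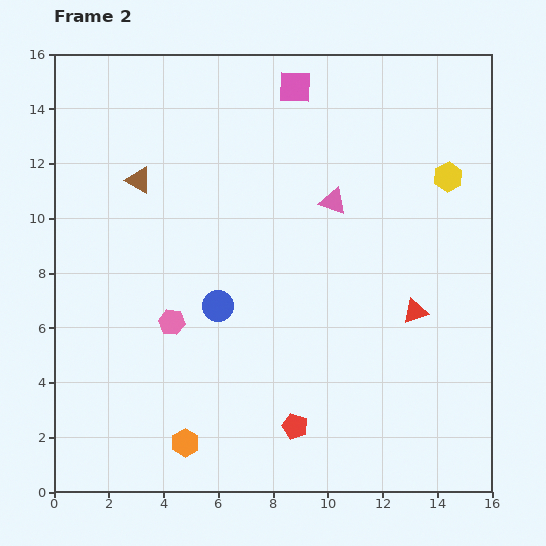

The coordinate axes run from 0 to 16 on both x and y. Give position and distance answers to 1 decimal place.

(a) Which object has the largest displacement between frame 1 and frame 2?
the pink hexagon

(moved 6.2; next 3.2)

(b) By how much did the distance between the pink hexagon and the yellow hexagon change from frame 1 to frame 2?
+6.6

Distance in frame 1: 4.8. Distance in frame 2: 11.4.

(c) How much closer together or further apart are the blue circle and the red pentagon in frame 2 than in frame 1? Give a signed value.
+0.6

Distance in frame 1: 4.6. Distance in frame 2: 5.2.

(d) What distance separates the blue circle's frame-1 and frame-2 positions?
3.2

The blue circle moved from (5.5, 3.6) to (6.0, 6.8), a distance of √(0.5² + 3.2²) ≈ 3.2.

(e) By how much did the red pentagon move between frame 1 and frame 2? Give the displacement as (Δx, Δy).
(-0.7, 1.1)

The red pentagon was at (9.5, 1.3) in frame 1 and (8.8, 2.4) in frame 2.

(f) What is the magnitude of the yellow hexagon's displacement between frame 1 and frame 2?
1.3

The yellow hexagon moved from (14.5, 10.2) to (14.4, 11.5), a distance of √(0.1² + 1.3²) ≈ 1.3.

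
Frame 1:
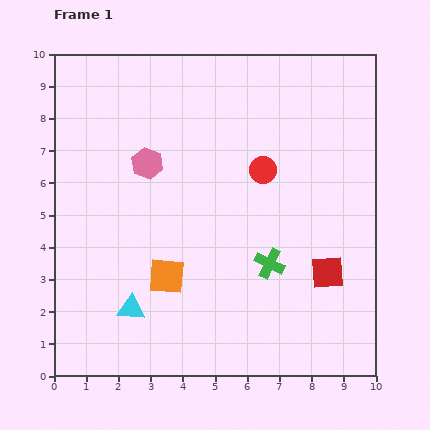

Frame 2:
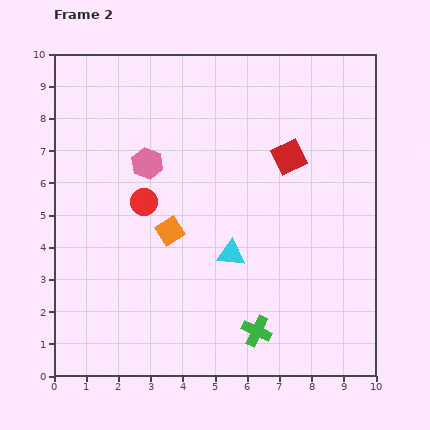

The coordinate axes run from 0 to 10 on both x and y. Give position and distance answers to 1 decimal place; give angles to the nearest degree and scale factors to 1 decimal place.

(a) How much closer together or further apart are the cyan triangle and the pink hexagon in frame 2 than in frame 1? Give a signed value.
-0.7

Distance in frame 1: 4.5. Distance in frame 2: 3.8.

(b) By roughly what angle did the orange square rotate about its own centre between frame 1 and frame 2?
37° counter-clockwise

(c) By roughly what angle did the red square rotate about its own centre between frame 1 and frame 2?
22° counter-clockwise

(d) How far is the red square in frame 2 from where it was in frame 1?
3.8

The red square moved from (8.5, 3.2) to (7.3, 6.8), a distance of √(1.2² + 3.6²) ≈ 3.8.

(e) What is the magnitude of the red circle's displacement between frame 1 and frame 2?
3.8

The red circle moved from (6.5, 6.4) to (2.8, 5.4), a distance of √(3.7² + 1.0²) ≈ 3.8.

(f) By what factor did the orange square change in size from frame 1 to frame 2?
0.7×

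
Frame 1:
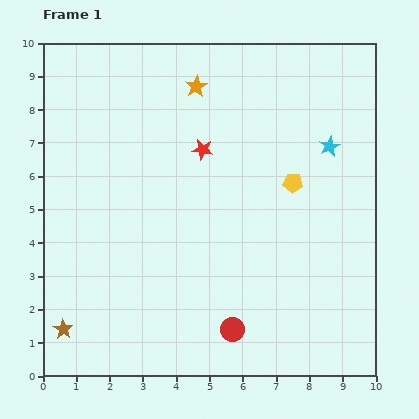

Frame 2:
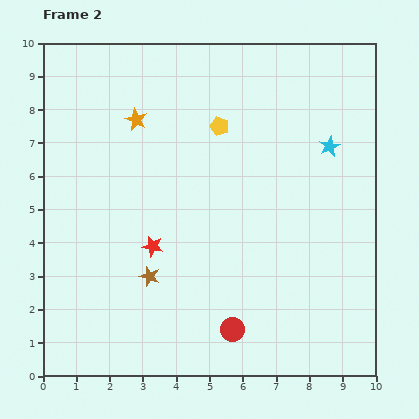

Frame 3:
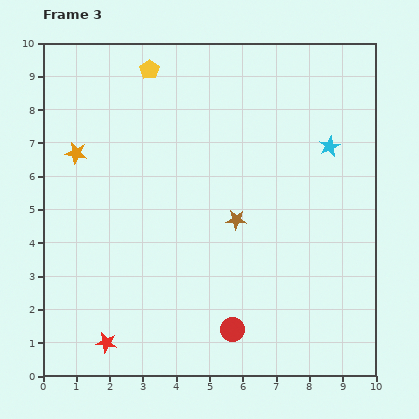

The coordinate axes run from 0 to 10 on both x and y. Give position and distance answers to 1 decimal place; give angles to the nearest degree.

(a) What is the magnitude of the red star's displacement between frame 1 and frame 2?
3.3

The red star moved from (4.8, 6.8) to (3.3, 3.9), a distance of √(1.5² + 2.9²) ≈ 3.3.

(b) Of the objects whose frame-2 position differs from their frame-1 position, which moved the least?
the orange star

(moved 2.1)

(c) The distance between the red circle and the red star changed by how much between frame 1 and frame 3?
-1.7

Distance in frame 1: 5.5. Distance in frame 3: 3.8.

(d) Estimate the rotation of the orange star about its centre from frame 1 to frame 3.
31° counter-clockwise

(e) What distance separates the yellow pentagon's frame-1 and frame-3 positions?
5.5

The yellow pentagon moved from (7.5, 5.8) to (3.2, 9.2), a distance of √(4.3² + 3.4²) ≈ 5.5.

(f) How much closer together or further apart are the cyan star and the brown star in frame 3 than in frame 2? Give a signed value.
-3.1

Distance in frame 2: 6.7. Distance in frame 3: 3.6.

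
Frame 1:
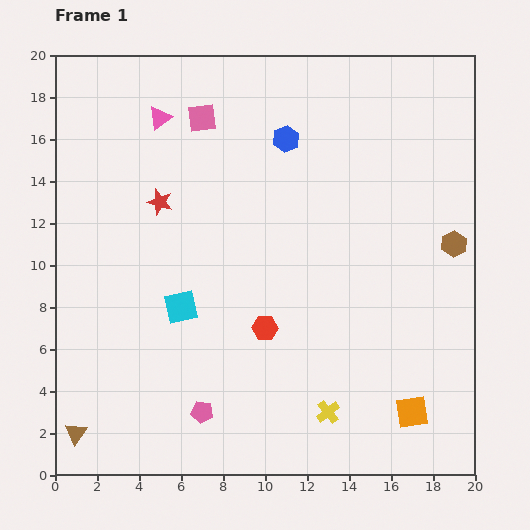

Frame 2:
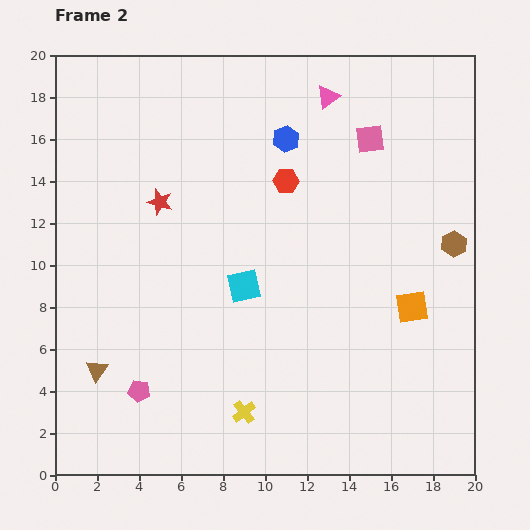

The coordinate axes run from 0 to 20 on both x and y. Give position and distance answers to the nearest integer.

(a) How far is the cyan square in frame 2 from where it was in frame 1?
3

The cyan square moved from (6, 8) to (9, 9), a distance of √(3² + 1²) ≈ 3.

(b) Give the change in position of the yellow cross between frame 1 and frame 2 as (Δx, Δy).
(-4, 0)

The yellow cross was at (13, 3) in frame 1 and (9, 3) in frame 2.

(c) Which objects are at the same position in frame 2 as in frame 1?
the red star, the brown hexagon, the blue hexagon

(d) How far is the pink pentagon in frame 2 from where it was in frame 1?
3

The pink pentagon moved from (7, 3) to (4, 4), a distance of √(3² + 1²) ≈ 3.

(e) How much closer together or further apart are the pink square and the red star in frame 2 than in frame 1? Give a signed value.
+6

Distance in frame 1: 4. Distance in frame 2: 10.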